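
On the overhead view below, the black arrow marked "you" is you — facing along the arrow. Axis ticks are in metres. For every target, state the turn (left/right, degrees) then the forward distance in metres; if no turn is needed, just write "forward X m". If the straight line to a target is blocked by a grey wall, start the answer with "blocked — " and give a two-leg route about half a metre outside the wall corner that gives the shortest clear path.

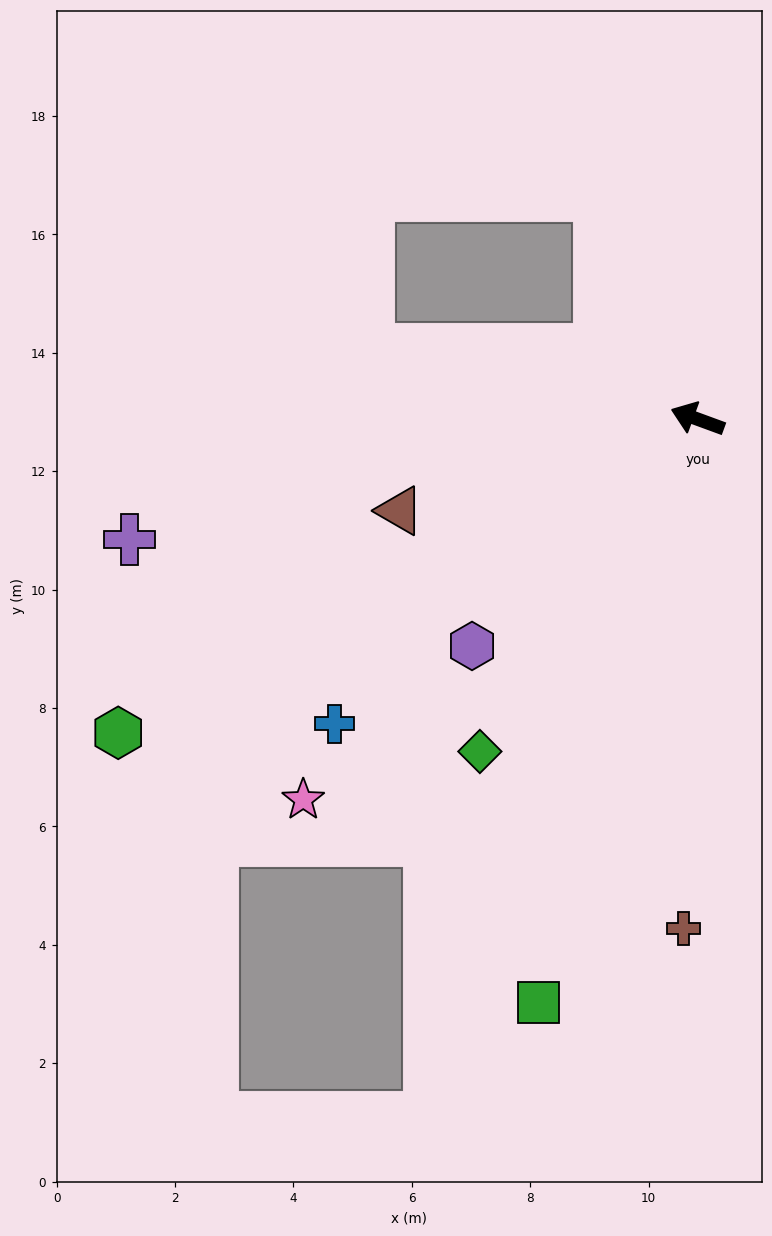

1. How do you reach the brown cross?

turn left 109°, forward 8.6 m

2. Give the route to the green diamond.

turn left 77°, forward 6.7 m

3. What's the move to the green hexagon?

turn left 49°, forward 11.1 m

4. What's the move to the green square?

turn left 95°, forward 10.2 m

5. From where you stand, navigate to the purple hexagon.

turn left 65°, forward 5.4 m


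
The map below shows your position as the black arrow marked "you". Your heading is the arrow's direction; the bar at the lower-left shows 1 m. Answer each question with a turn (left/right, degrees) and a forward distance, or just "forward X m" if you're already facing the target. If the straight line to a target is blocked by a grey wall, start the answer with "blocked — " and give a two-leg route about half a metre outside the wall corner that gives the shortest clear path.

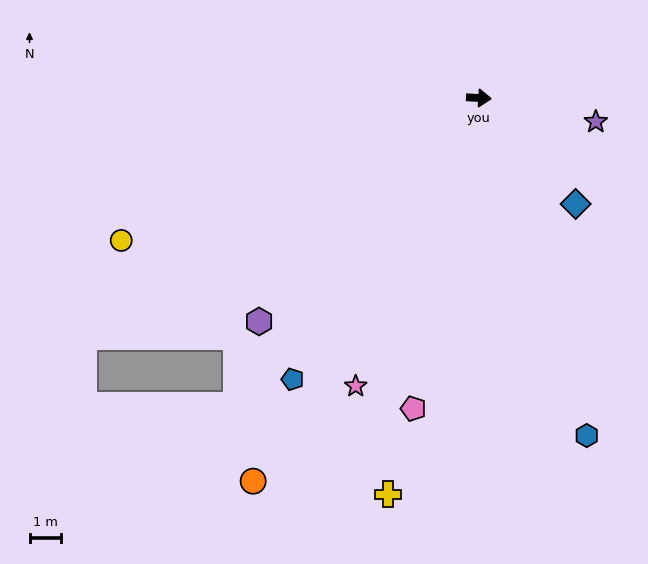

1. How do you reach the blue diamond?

turn right 44°, forward 4.5 m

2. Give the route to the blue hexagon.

turn right 69°, forward 11.1 m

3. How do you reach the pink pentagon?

turn right 99°, forward 9.9 m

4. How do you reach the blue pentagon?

turn right 120°, forward 10.6 m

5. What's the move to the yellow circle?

turn right 155°, forward 12.0 m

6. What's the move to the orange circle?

turn right 117°, forward 13.9 m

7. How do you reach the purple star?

turn right 8°, forward 3.7 m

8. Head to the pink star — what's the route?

turn right 110°, forward 9.8 m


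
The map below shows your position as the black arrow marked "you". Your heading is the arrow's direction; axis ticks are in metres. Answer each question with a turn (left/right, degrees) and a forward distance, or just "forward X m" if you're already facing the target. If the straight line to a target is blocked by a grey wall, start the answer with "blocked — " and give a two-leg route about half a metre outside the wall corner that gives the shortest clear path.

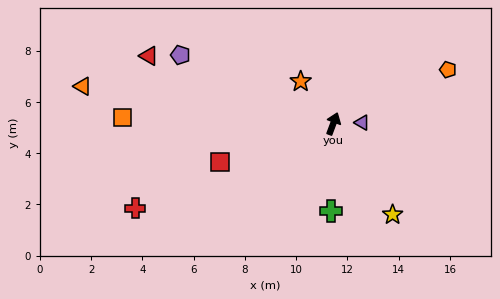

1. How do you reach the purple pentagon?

turn left 86°, forward 6.5 m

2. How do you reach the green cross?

turn right 161°, forward 3.4 m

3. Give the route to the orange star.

turn left 58°, forward 2.1 m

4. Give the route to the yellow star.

turn right 126°, forward 4.2 m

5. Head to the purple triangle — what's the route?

turn right 67°, forward 1.1 m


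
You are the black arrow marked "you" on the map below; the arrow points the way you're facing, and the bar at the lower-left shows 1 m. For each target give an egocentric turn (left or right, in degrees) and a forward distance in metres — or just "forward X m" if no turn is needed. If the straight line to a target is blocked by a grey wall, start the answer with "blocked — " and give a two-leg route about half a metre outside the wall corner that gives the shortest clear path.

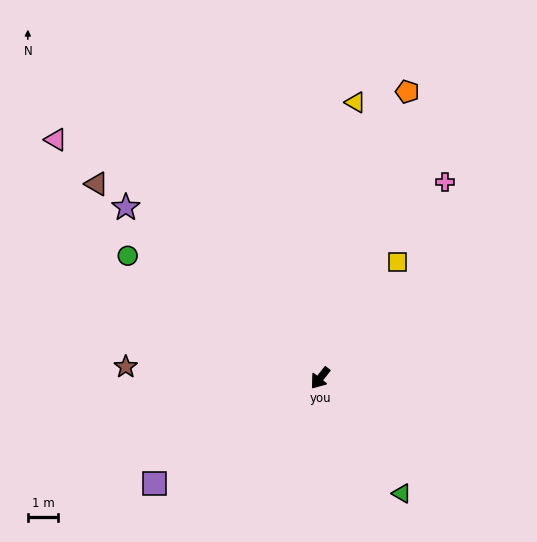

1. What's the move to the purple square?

turn right 19°, forward 6.4 m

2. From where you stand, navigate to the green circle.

turn right 84°, forward 7.4 m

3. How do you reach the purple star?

turn right 93°, forward 8.4 m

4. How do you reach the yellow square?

turn right 176°, forward 4.6 m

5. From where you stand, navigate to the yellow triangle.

turn right 149°, forward 9.1 m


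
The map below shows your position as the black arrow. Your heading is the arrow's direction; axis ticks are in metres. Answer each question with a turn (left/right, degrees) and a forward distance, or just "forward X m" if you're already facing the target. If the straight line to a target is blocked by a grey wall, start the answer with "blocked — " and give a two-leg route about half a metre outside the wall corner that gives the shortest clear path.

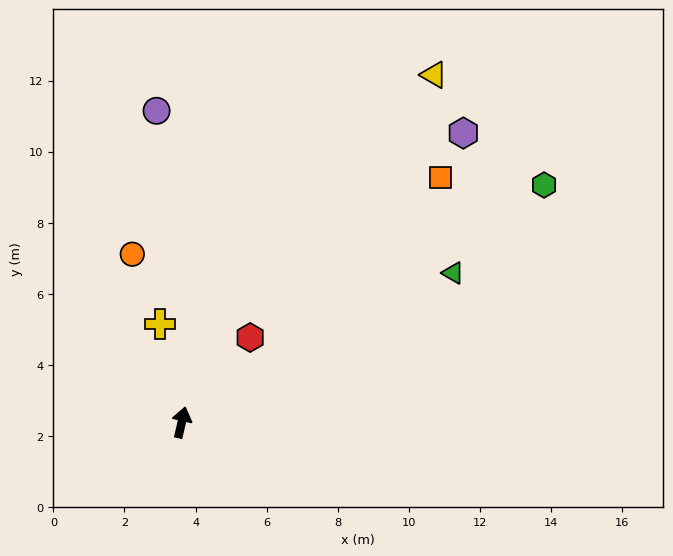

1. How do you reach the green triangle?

turn right 48°, forward 8.7 m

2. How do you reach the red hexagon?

turn right 26°, forward 3.1 m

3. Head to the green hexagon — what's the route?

turn right 44°, forward 12.2 m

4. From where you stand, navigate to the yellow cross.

turn left 26°, forward 2.8 m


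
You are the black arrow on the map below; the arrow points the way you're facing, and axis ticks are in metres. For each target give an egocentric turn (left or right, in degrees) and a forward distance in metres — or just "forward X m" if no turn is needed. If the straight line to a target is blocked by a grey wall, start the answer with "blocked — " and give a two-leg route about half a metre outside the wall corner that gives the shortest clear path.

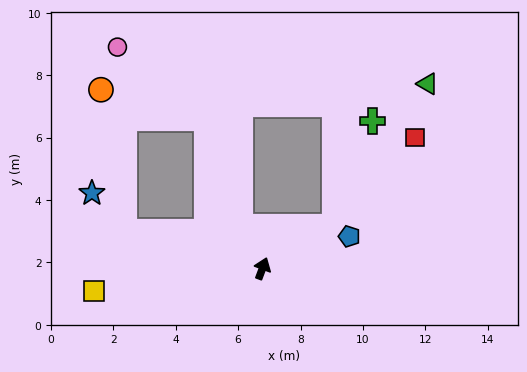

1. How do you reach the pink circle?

blocked — turn left 96°, forward 4.6 m, then turn right 73°, forward 5.9 m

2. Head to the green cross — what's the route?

blocked — turn right 40°, forward 2.7 m, then turn left 41°, forward 3.6 m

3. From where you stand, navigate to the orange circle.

blocked — turn left 96°, forward 4.6 m, then turn right 66°, forward 4.6 m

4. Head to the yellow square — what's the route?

turn left 118°, forward 5.5 m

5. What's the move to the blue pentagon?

turn right 49°, forward 3.0 m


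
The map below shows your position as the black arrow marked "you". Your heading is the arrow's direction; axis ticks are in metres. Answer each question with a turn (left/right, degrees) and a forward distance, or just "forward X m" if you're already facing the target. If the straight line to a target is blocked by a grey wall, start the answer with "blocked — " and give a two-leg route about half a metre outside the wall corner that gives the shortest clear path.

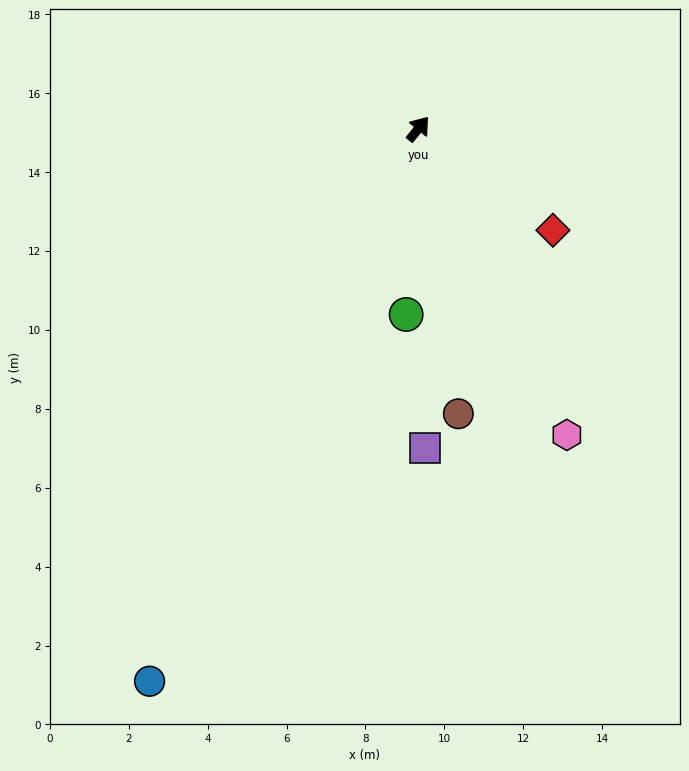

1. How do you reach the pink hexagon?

turn right 115°, forward 8.6 m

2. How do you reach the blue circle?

turn right 167°, forward 15.6 m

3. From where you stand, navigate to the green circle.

turn right 145°, forward 4.7 m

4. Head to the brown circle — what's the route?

turn right 133°, forward 7.3 m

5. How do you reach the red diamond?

turn right 88°, forward 4.3 m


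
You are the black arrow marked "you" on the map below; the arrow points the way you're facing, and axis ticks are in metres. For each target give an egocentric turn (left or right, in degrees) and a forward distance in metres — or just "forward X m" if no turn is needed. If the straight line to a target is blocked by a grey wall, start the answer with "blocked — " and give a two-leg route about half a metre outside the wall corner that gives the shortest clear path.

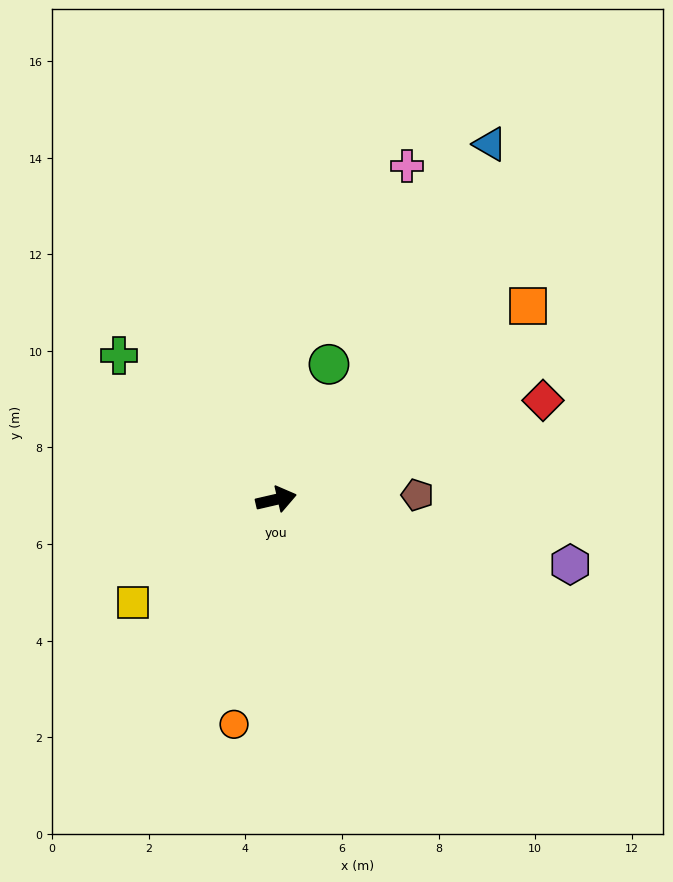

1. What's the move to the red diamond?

turn left 7°, forward 5.9 m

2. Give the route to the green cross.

turn left 124°, forward 4.4 m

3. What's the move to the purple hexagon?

turn right 25°, forward 6.2 m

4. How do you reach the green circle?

turn left 56°, forward 3.0 m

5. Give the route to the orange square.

turn left 24°, forward 6.6 m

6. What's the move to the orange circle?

turn right 114°, forward 4.7 m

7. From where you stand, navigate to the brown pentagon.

turn right 11°, forward 2.9 m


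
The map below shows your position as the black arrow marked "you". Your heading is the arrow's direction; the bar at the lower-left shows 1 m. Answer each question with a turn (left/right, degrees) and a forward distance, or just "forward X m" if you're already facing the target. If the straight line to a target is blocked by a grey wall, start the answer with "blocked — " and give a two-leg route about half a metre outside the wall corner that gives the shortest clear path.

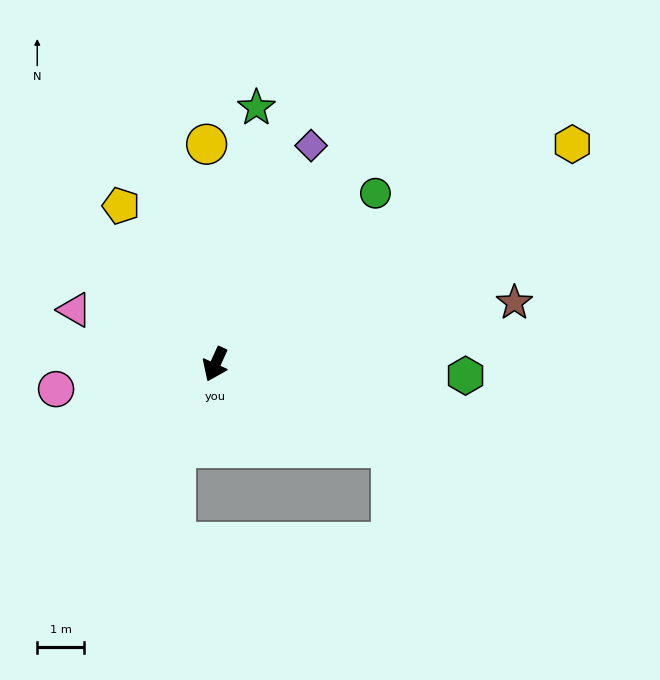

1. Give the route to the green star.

turn right 165°, forward 5.5 m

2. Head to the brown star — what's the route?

turn left 126°, forward 6.5 m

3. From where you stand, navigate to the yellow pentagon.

turn right 125°, forward 3.9 m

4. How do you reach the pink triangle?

turn right 87°, forward 3.2 m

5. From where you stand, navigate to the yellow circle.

turn right 153°, forward 4.7 m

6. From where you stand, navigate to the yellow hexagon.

turn left 146°, forward 8.9 m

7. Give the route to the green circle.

turn left 161°, forward 5.0 m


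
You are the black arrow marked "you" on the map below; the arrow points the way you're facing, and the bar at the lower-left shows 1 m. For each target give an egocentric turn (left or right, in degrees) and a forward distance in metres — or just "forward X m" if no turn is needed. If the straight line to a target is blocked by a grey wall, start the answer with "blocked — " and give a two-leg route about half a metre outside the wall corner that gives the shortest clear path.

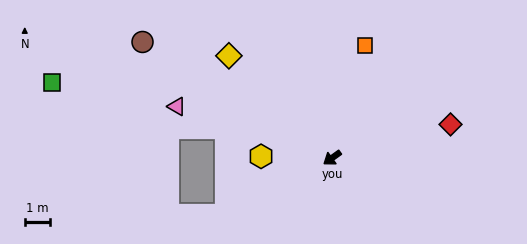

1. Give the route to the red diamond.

turn left 160°, forward 4.8 m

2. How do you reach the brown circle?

turn right 67°, forward 8.6 m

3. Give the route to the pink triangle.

turn right 54°, forward 6.4 m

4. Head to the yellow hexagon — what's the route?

turn right 37°, forward 2.8 m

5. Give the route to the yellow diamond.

turn right 80°, forward 5.6 m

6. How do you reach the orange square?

turn right 142°, forward 4.5 m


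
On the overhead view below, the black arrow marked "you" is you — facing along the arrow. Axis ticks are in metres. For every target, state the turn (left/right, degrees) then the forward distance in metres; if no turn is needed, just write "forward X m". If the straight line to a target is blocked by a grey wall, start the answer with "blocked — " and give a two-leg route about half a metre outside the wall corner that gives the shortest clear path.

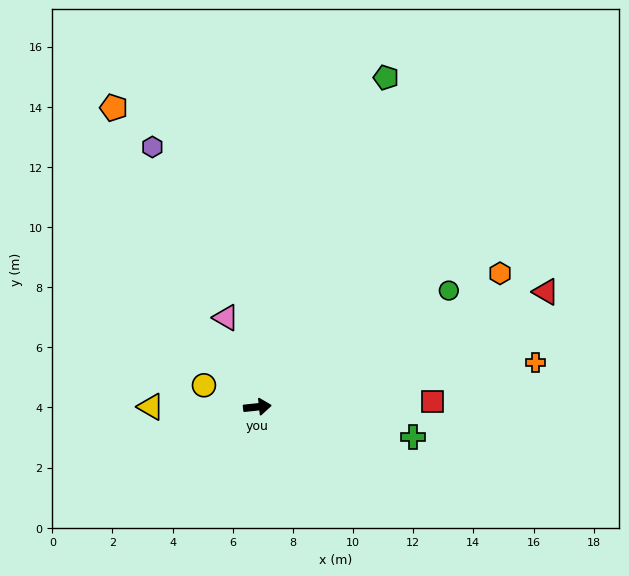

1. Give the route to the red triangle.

turn left 16°, forward 10.3 m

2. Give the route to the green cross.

turn right 17°, forward 5.3 m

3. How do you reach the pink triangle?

turn left 103°, forward 3.1 m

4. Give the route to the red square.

turn right 4°, forward 5.8 m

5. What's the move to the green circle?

turn left 25°, forward 7.5 m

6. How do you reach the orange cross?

turn left 3°, forward 9.4 m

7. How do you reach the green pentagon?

turn left 63°, forward 11.8 m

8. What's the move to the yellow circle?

turn left 152°, forward 1.9 m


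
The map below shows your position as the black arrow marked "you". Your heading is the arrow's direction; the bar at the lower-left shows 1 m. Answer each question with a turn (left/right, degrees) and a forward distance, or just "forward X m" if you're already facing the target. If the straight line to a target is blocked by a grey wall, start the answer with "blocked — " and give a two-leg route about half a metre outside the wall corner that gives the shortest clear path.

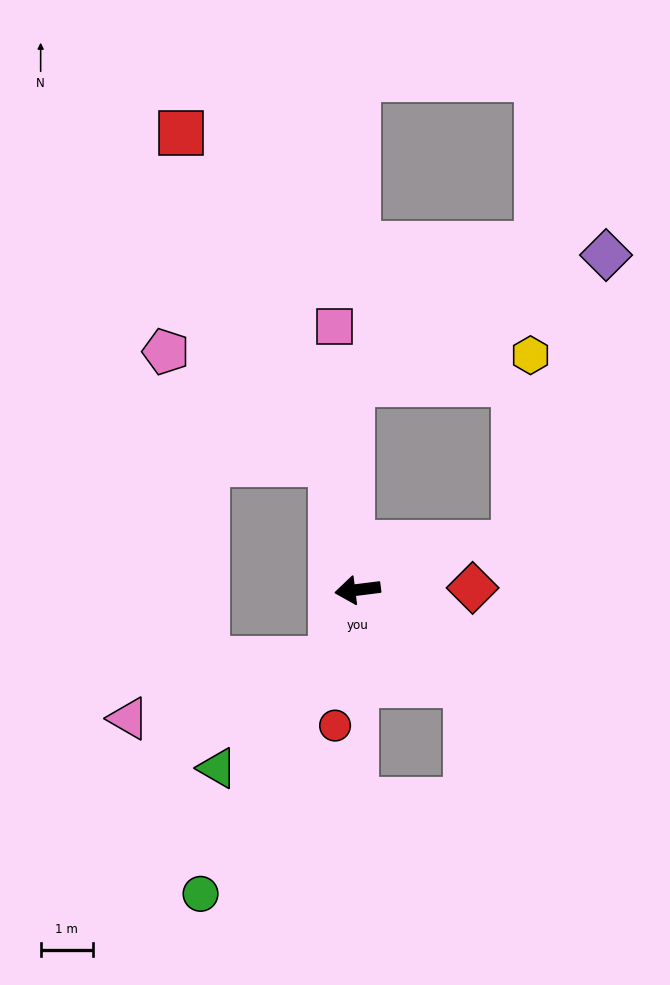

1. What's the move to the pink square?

turn right 92°, forward 5.1 m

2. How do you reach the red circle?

turn left 73°, forward 2.6 m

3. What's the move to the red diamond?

turn left 174°, forward 2.2 m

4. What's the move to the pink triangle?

blocked — turn left 61°, forward 1.4 m, then turn right 52°, forward 4.0 m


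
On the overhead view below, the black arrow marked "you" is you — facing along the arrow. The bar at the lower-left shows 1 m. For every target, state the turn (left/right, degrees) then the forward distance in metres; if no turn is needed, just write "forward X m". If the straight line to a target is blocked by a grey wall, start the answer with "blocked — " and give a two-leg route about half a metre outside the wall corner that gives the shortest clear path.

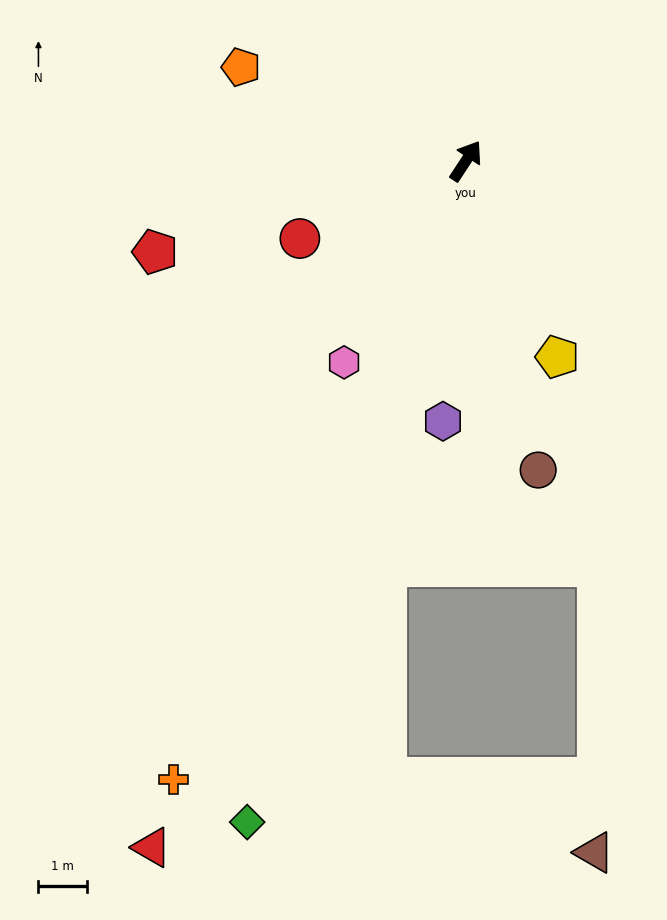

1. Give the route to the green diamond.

turn right 165°, forward 14.5 m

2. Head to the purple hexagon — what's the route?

turn right 152°, forward 5.4 m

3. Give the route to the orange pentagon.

turn left 101°, forward 5.1 m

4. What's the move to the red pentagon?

turn left 140°, forward 6.7 m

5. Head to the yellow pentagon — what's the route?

turn right 122°, forward 4.5 m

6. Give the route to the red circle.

turn left 148°, forward 3.8 m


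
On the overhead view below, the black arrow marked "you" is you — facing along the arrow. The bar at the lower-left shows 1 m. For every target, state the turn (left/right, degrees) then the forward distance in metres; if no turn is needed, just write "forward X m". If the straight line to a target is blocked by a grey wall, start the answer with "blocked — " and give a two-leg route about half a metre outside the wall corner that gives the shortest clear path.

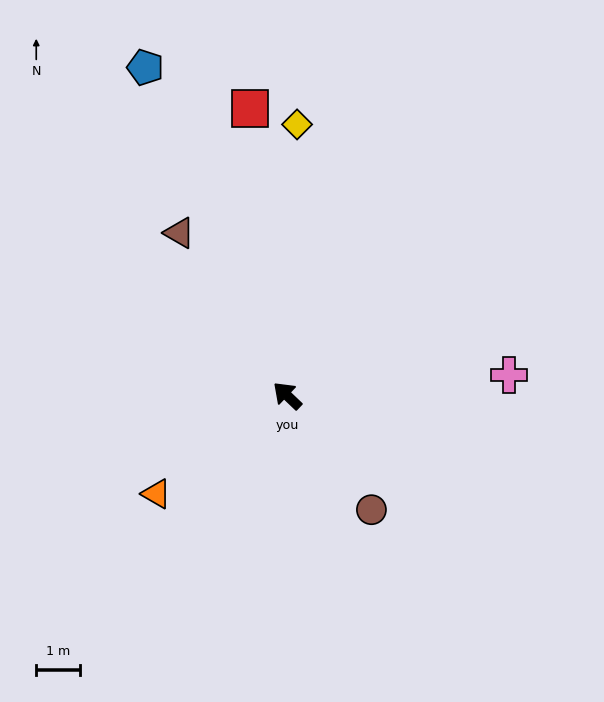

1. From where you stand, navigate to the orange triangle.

turn left 81°, forward 3.8 m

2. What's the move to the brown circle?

turn left 170°, forward 3.3 m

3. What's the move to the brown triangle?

turn right 13°, forward 4.5 m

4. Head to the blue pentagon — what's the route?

turn right 23°, forward 8.2 m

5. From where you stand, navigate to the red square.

turn right 39°, forward 6.6 m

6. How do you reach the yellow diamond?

turn right 48°, forward 6.2 m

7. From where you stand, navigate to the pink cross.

turn right 131°, forward 5.1 m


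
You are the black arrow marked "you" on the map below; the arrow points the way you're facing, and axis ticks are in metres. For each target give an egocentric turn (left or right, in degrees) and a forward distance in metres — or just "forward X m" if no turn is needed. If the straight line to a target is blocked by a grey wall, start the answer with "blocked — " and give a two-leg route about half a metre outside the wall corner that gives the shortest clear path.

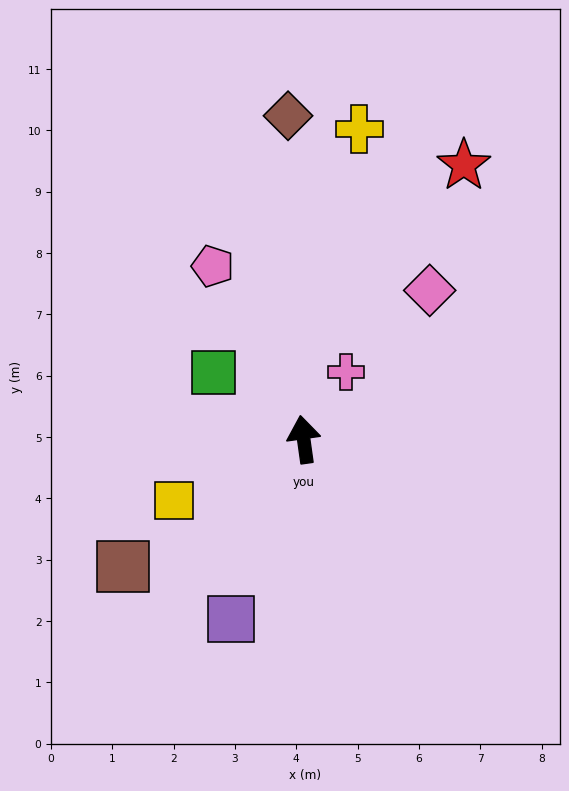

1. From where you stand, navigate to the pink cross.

turn right 40°, forward 1.3 m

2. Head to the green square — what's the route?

turn left 45°, forward 1.8 m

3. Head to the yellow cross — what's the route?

turn right 18°, forward 5.1 m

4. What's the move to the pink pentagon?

turn left 20°, forward 3.2 m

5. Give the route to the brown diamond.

turn right 5°, forward 5.3 m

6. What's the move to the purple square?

turn left 150°, forward 3.2 m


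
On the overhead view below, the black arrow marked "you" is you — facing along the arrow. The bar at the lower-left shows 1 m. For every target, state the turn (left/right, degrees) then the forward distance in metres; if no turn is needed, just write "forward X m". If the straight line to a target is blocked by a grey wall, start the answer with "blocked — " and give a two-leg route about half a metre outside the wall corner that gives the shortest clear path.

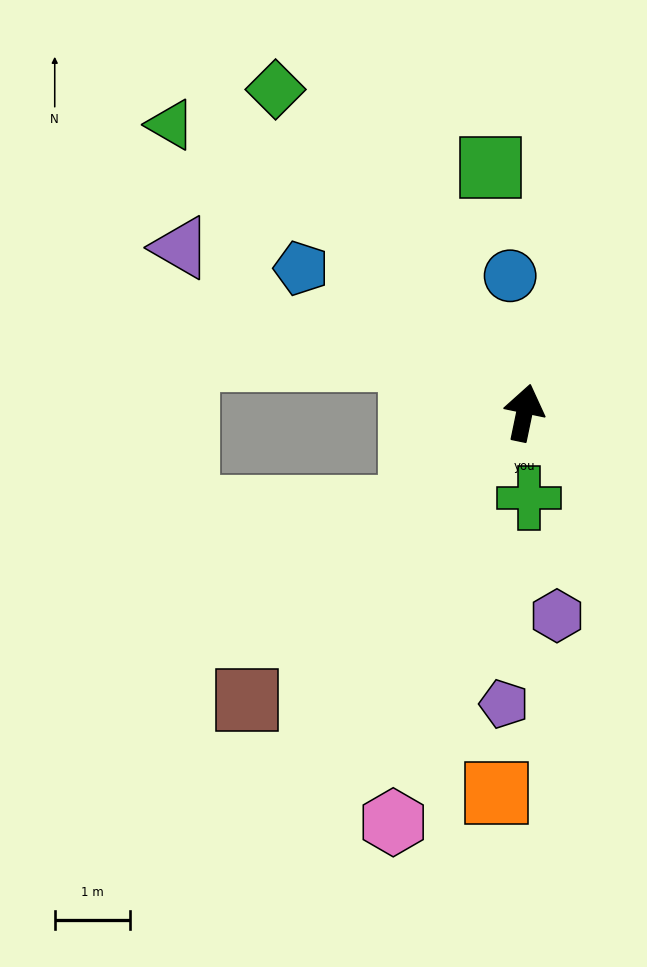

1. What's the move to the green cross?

turn right 165°, forward 1.1 m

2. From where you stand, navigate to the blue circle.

turn left 18°, forward 1.8 m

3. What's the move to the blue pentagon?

turn left 69°, forward 3.5 m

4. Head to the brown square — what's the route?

turn left 148°, forward 5.3 m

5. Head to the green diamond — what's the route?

turn left 49°, forward 5.4 m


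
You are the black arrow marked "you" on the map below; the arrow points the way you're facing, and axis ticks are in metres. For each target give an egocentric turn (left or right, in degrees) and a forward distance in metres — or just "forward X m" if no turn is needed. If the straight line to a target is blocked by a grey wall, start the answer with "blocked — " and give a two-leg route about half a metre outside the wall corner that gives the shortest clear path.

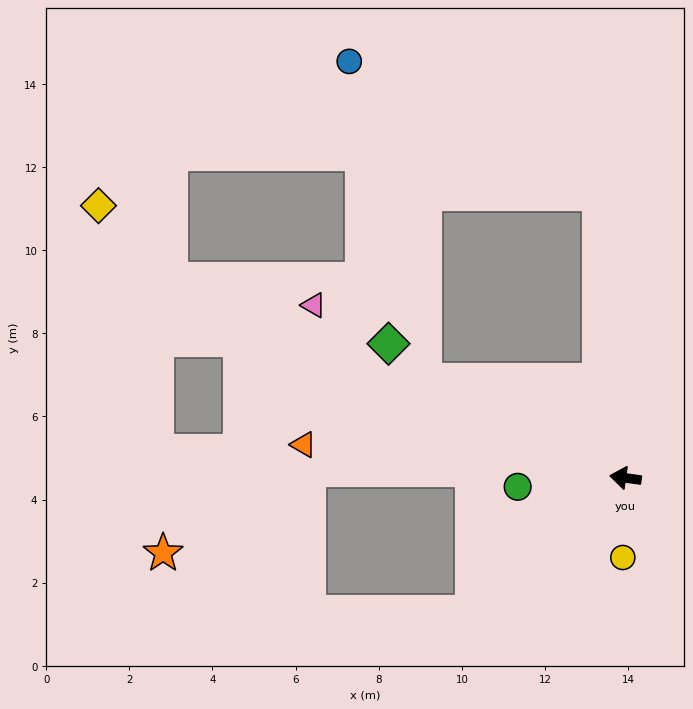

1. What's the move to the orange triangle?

turn left 2°, forward 7.8 m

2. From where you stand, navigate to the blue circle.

blocked — turn right 77°, forward 6.9 m, then turn left 57°, forward 6.8 m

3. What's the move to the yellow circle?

turn left 96°, forward 1.9 m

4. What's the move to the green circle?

turn left 13°, forward 2.6 m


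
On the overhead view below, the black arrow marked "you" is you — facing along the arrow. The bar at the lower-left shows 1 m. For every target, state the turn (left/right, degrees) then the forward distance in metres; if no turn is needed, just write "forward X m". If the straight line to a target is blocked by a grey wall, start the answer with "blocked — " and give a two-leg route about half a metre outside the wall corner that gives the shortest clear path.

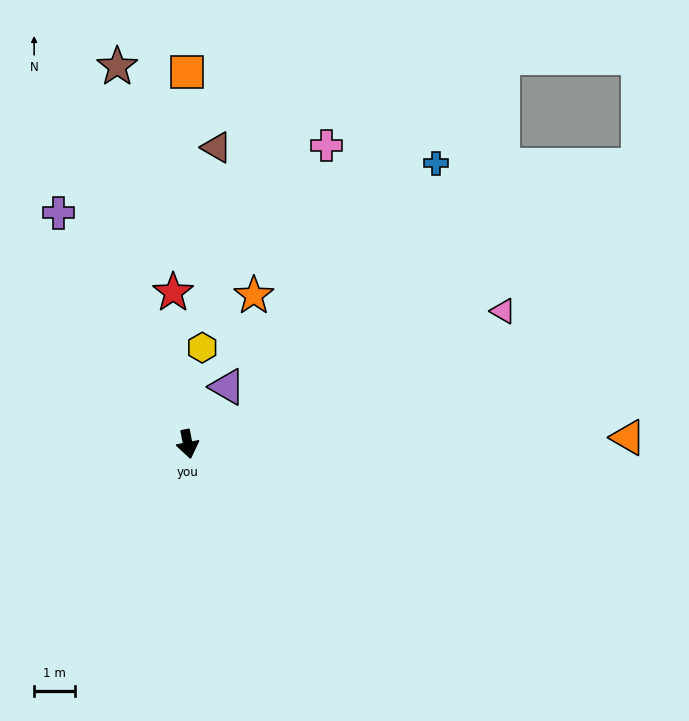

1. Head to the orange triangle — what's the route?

turn left 80°, forward 10.7 m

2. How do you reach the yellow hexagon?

turn left 161°, forward 2.4 m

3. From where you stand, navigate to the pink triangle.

turn left 102°, forward 8.3 m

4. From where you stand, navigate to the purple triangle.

turn left 134°, forward 1.7 m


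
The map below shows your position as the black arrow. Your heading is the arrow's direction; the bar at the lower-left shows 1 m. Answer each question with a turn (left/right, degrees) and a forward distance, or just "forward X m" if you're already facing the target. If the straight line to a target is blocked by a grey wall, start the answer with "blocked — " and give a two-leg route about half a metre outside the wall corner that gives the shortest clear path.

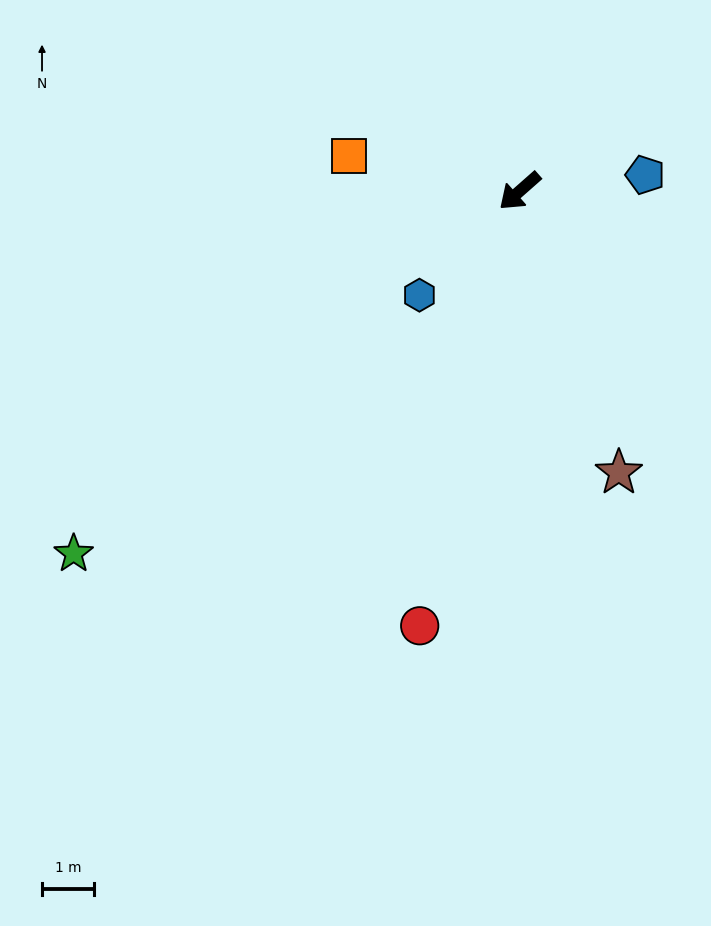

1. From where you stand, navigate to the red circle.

turn left 36°, forward 8.6 m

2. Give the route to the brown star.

turn left 68°, forward 5.8 m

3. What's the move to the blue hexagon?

turn left 5°, forward 2.8 m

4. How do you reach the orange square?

turn right 53°, forward 3.4 m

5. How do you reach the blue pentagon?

turn left 146°, forward 2.4 m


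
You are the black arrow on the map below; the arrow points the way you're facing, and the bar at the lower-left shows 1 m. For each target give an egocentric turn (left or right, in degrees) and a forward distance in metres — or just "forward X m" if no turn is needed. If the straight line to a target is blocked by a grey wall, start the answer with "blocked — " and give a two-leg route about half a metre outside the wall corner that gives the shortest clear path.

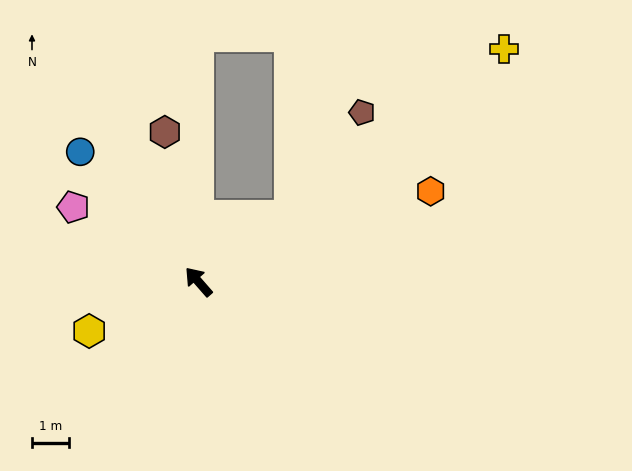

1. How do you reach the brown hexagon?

turn right 29°, forward 4.1 m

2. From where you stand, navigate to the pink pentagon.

turn left 18°, forward 3.9 m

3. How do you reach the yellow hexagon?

turn left 73°, forward 3.2 m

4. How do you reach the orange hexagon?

turn right 110°, forward 6.7 m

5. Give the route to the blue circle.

forward 4.7 m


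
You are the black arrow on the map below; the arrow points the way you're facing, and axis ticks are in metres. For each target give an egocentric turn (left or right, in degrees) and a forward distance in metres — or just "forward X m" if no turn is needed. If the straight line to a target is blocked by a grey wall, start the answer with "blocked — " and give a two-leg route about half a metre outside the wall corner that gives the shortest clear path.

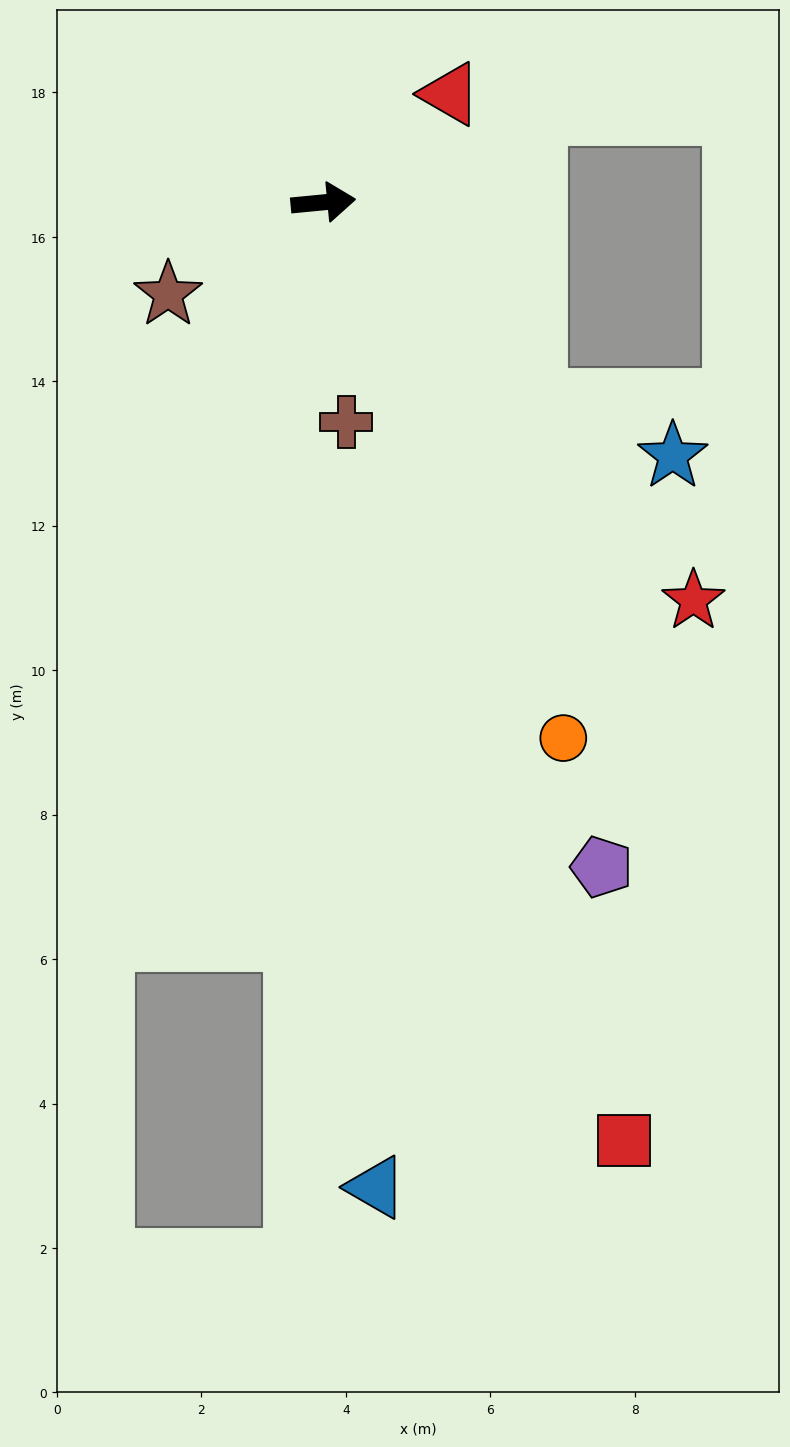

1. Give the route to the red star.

turn right 53°, forward 7.5 m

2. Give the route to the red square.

turn right 78°, forward 13.6 m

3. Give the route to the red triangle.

turn left 35°, forward 2.3 m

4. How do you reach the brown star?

turn right 155°, forward 2.5 m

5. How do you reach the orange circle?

turn right 71°, forward 8.1 m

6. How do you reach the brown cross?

turn right 90°, forward 3.1 m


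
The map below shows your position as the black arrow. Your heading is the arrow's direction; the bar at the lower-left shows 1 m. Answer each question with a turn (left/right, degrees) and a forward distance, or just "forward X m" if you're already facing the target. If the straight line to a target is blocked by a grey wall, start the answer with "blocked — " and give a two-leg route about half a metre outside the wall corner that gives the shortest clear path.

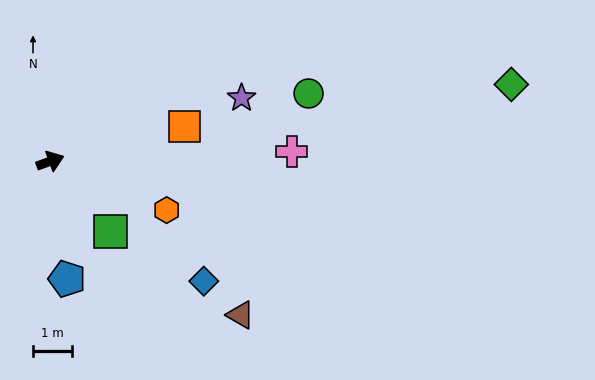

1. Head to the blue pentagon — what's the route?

turn right 102°, forward 3.0 m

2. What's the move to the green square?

turn right 69°, forward 2.3 m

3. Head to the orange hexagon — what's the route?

turn right 43°, forward 3.2 m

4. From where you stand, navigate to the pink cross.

turn right 18°, forward 6.1 m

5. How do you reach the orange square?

turn right 5°, forward 3.5 m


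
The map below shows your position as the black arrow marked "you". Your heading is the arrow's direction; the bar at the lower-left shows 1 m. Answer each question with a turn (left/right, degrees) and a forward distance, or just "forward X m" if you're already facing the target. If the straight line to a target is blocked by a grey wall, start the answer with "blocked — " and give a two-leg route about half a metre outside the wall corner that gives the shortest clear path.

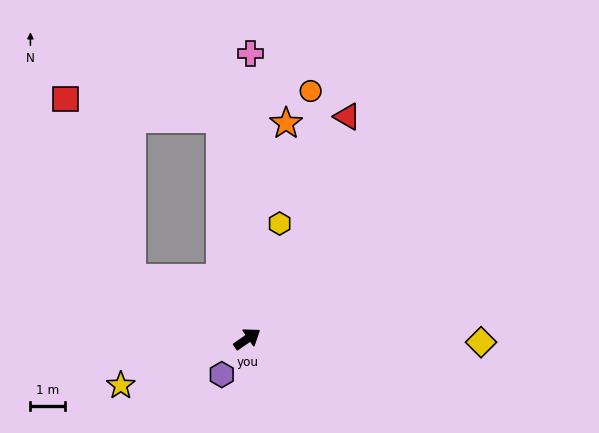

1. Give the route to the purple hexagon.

turn right 160°, forward 1.3 m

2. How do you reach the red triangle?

turn left 31°, forward 7.0 m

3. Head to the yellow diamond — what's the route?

turn right 36°, forward 6.8 m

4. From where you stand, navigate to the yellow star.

turn left 166°, forward 3.9 m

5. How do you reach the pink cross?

turn left 55°, forward 8.2 m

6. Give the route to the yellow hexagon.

turn left 40°, forward 3.5 m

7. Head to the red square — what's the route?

blocked — turn left 118°, forward 3.8 m, then turn right 43°, forward 5.5 m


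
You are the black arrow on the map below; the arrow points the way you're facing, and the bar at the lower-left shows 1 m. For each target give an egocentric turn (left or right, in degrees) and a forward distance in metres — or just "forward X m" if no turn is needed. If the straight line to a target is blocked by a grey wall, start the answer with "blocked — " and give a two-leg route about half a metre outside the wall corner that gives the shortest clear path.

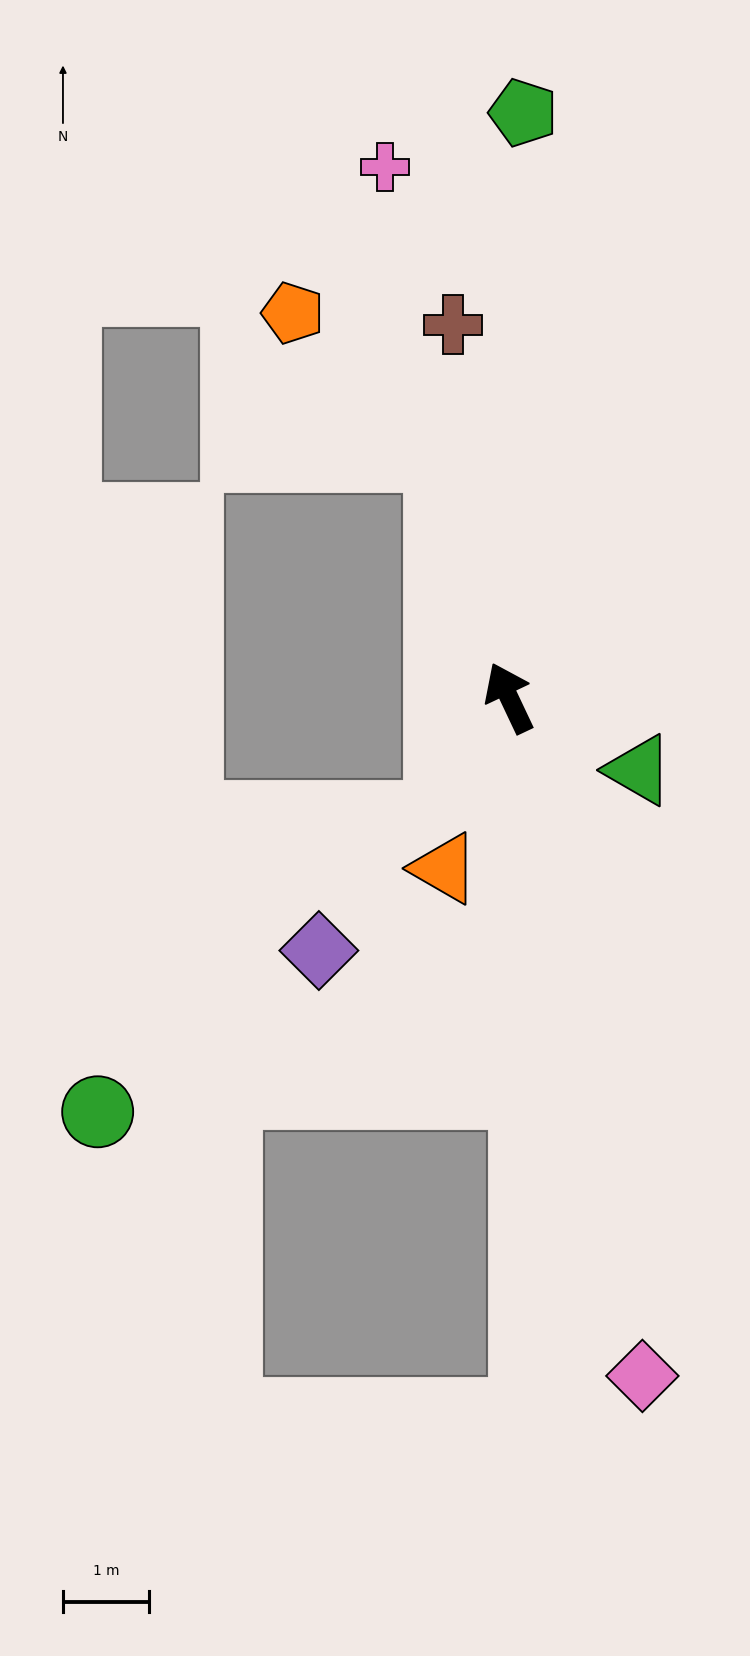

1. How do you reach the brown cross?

turn right 17°, forward 4.4 m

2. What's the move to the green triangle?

turn right 145°, forward 1.7 m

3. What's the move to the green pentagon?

turn right 27°, forward 6.8 m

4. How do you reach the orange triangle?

turn left 134°, forward 2.1 m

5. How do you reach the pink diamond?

turn left 166°, forward 8.0 m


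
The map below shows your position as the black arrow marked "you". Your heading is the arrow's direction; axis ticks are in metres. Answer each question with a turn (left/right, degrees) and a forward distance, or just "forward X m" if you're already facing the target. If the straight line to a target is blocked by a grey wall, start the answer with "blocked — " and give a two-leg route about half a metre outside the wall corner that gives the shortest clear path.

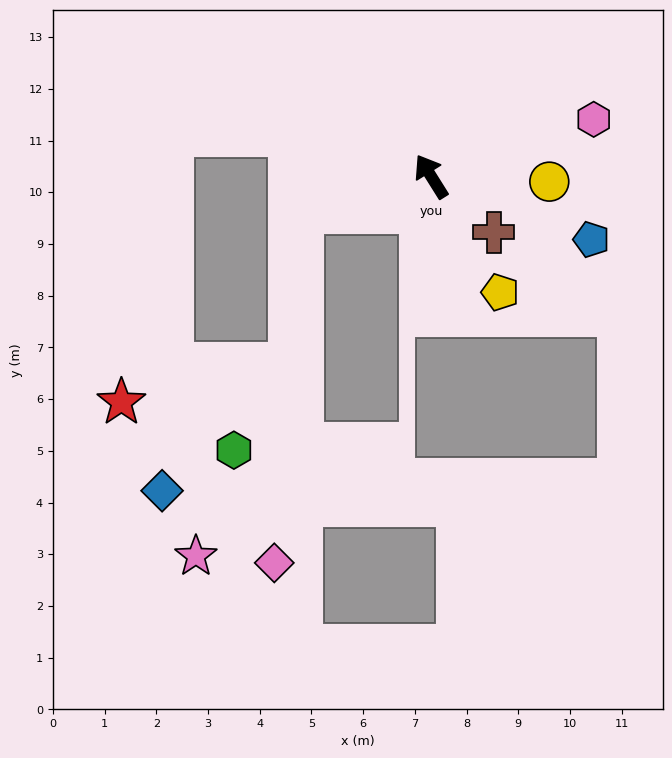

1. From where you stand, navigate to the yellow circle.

turn right 125°, forward 2.3 m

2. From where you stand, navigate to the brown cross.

turn right 164°, forward 1.6 m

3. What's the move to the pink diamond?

blocked — turn left 73°, forward 2.6 m, then turn left 70°, forward 6.8 m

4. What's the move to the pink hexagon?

turn right 103°, forward 3.3 m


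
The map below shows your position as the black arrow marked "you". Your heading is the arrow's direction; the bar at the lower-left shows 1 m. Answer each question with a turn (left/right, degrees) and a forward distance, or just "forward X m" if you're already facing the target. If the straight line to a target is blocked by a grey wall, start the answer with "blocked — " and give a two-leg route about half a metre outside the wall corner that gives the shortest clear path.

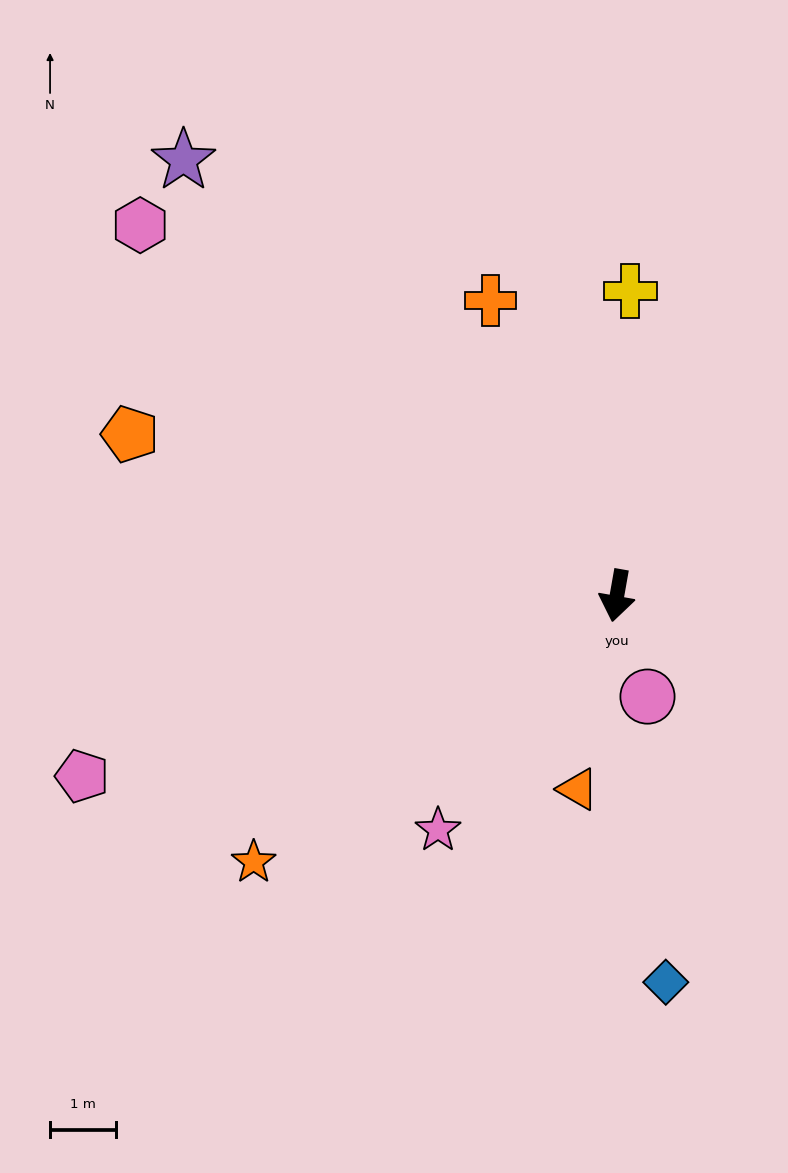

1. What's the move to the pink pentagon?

turn right 61°, forward 8.6 m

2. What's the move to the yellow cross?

turn right 173°, forward 4.6 m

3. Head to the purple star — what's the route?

turn right 125°, forward 9.4 m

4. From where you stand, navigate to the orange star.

turn right 44°, forward 6.9 m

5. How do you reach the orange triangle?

forward 3.0 m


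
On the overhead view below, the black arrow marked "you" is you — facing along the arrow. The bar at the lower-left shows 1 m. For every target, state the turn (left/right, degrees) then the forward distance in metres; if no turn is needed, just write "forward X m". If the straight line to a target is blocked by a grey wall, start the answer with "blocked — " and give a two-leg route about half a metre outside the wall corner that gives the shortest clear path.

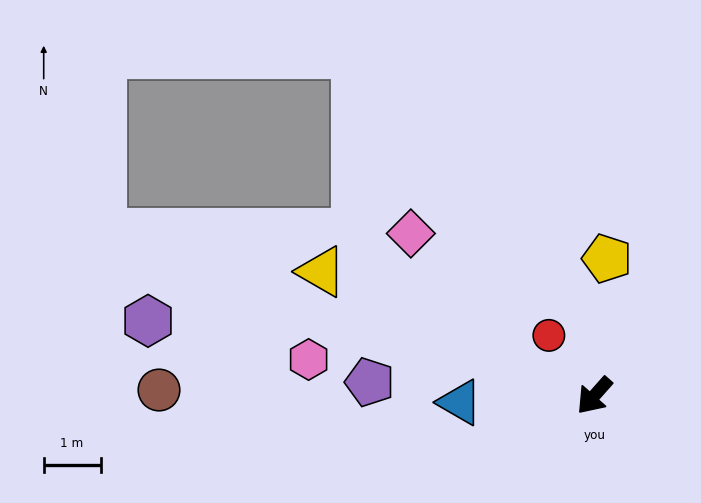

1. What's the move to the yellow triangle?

turn right 73°, forward 5.3 m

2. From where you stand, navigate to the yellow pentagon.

turn right 144°, forward 2.4 m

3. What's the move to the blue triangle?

turn right 46°, forward 2.4 m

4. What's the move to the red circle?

turn right 101°, forward 1.3 m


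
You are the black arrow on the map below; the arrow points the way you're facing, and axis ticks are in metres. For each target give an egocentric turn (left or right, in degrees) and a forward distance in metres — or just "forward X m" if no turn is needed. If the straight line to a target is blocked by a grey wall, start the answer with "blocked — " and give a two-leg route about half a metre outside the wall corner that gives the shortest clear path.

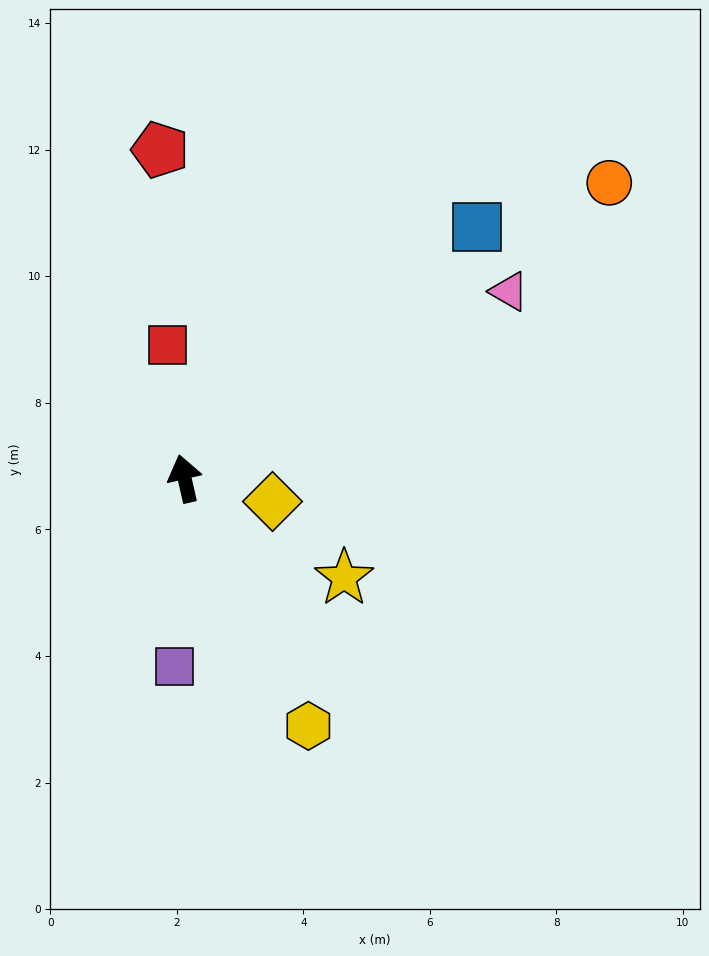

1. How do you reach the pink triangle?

turn right 73°, forward 5.9 m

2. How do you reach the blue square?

turn right 62°, forward 6.1 m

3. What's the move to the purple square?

turn left 164°, forward 3.0 m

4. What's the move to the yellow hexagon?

turn right 166°, forward 4.4 m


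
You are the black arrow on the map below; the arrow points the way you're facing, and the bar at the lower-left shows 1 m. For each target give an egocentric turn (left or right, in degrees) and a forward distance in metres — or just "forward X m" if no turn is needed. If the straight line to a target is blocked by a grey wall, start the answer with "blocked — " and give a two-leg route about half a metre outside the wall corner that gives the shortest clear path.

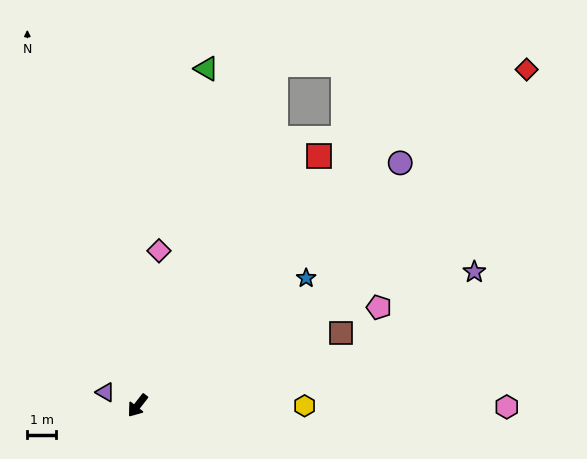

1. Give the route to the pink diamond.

turn right 150°, forward 5.4 m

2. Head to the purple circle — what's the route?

turn left 171°, forward 12.4 m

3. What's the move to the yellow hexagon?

turn left 128°, forward 5.8 m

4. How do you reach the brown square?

turn left 148°, forward 7.5 m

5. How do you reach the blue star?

turn left 165°, forward 7.3 m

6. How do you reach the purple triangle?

turn right 74°, forward 1.2 m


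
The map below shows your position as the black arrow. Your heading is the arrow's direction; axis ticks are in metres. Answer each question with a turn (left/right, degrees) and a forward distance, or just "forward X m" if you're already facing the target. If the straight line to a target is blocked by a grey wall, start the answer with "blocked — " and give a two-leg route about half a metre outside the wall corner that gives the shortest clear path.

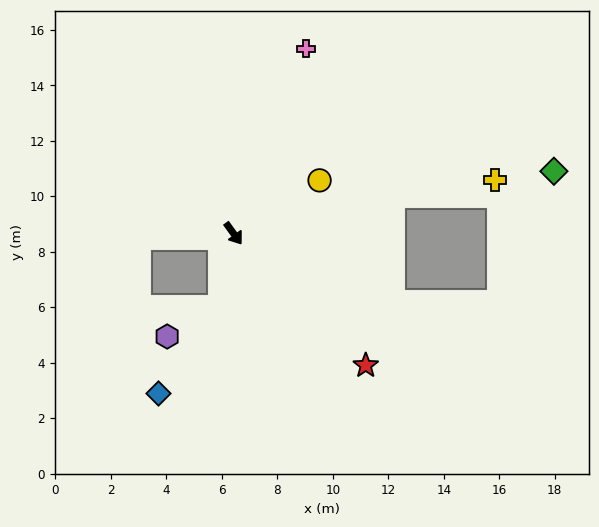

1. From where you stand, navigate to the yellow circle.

turn left 86°, forward 3.6 m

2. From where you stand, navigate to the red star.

turn left 9°, forward 6.7 m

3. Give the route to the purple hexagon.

blocked — turn right 47°, forward 2.7 m, then turn right 49°, forward 2.2 m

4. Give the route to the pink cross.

turn left 123°, forward 7.1 m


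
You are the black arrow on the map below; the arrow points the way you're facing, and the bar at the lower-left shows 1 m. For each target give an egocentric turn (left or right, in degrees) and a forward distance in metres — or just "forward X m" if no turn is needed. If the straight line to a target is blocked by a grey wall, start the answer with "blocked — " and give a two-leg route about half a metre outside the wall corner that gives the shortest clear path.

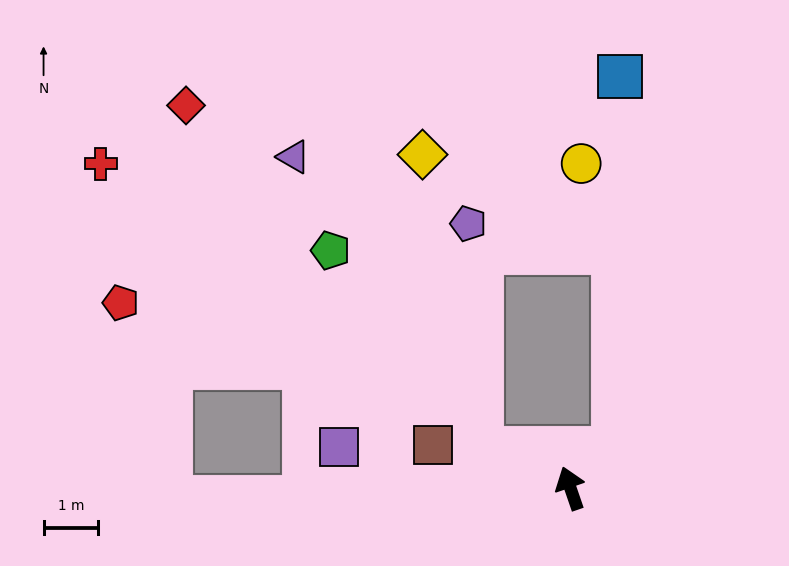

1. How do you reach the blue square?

blocked — turn right 68°, forward 1.1 m, then turn left 48°, forward 6.8 m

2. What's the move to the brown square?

turn left 53°, forward 2.6 m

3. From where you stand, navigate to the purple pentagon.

blocked — turn left 48°, forward 1.8 m, then turn right 64°, forward 4.2 m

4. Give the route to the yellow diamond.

blocked — turn left 48°, forward 1.8 m, then turn right 56°, forward 5.5 m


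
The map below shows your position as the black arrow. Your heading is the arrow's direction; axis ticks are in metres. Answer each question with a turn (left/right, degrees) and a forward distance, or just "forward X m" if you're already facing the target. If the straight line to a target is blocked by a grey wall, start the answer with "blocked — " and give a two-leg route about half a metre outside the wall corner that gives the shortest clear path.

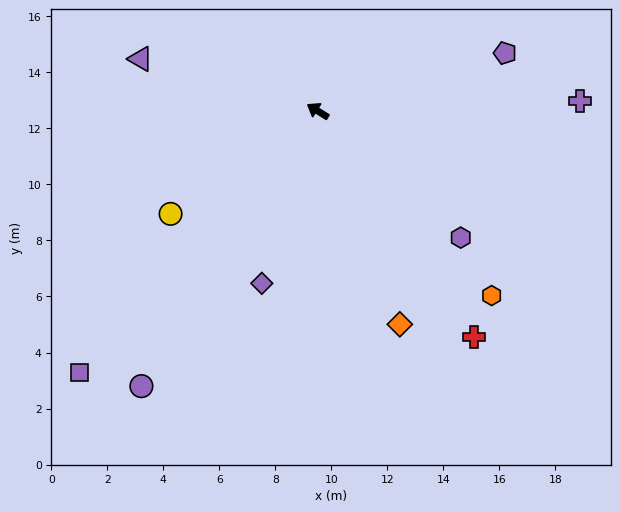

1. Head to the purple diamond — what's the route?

turn left 104°, forward 6.5 m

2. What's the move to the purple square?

turn left 80°, forward 12.6 m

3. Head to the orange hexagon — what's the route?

turn left 165°, forward 9.1 m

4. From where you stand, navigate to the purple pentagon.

turn right 131°, forward 7.0 m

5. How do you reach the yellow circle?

turn left 67°, forward 6.4 m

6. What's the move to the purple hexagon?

turn left 170°, forward 6.8 m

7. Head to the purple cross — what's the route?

turn right 146°, forward 9.4 m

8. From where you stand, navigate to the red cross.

turn left 157°, forward 9.8 m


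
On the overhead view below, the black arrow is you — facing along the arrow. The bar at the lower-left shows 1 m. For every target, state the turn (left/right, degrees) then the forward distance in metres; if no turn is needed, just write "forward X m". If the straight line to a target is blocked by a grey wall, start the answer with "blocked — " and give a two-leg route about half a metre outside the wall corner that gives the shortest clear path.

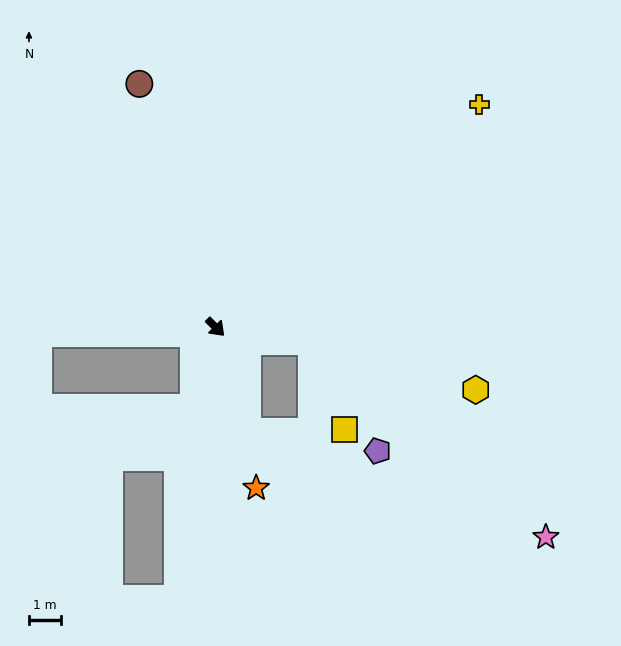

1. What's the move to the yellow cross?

turn left 85°, forward 10.8 m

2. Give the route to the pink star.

blocked — turn left 36°, forward 3.0 m, then turn right 31°, forward 9.6 m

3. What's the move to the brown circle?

turn left 152°, forward 8.0 m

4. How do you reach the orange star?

turn right 31°, forward 5.2 m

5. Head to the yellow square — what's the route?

blocked — turn left 36°, forward 3.0 m, then turn right 60°, forward 2.9 m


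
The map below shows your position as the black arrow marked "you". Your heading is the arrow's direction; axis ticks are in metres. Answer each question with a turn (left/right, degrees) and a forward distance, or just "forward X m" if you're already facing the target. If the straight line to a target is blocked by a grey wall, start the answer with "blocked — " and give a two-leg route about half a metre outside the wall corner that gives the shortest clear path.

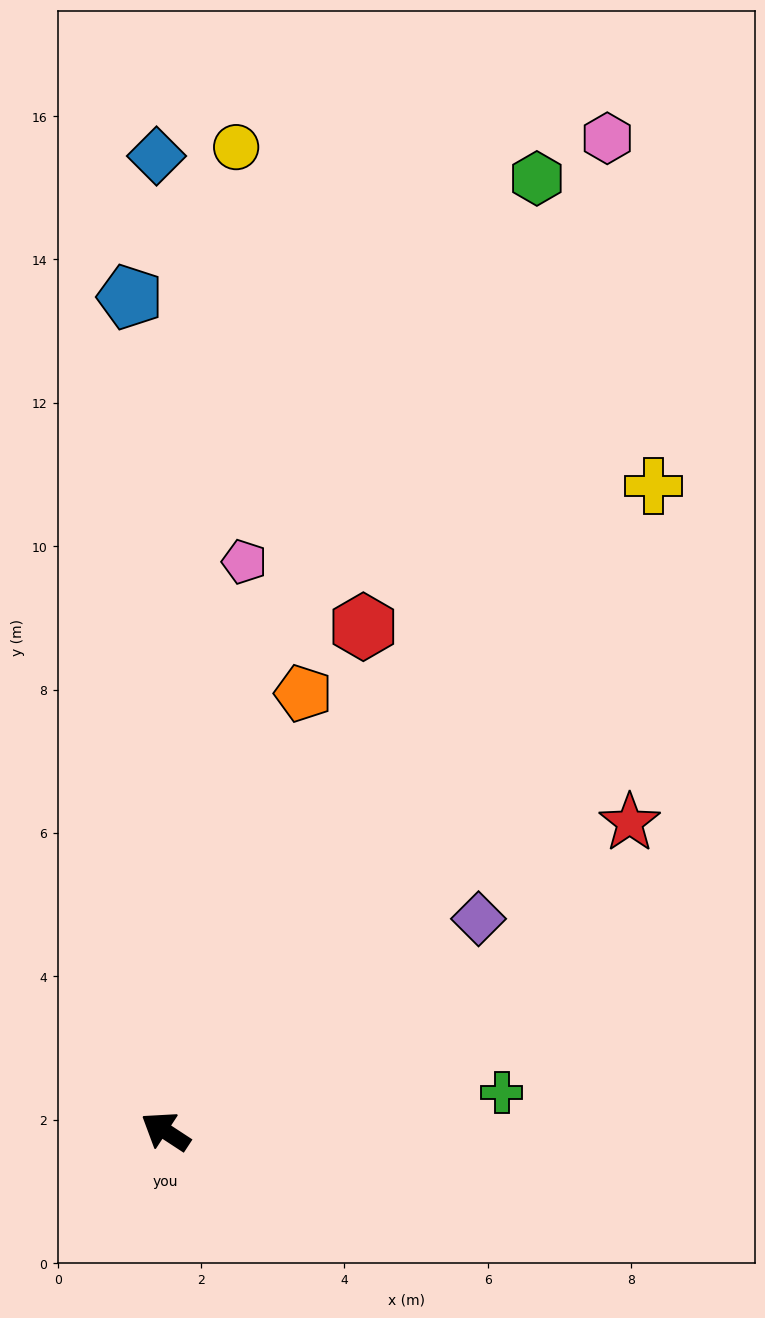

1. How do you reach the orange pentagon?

turn right 74°, forward 6.4 m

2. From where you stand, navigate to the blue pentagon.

turn right 54°, forward 11.6 m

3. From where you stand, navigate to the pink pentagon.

turn right 65°, forward 8.0 m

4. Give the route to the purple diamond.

turn right 113°, forward 5.3 m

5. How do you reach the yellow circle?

turn right 61°, forward 13.8 m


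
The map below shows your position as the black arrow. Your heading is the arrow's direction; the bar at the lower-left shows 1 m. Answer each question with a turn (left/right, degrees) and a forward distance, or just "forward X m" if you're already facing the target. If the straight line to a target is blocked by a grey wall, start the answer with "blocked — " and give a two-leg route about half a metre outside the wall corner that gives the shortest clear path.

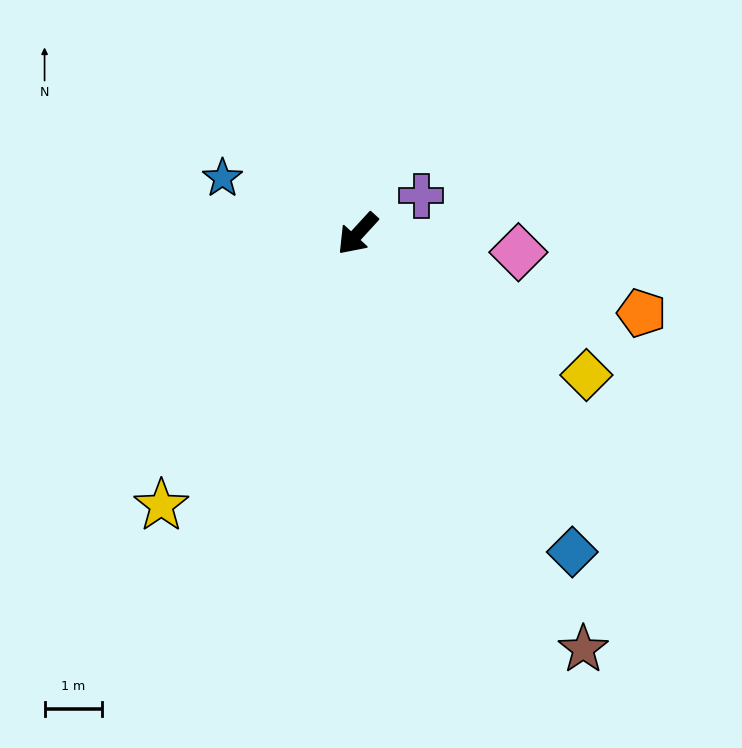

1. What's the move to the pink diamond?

turn left 126°, forward 2.8 m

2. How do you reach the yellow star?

turn left 7°, forward 5.8 m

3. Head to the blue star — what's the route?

turn right 70°, forward 2.5 m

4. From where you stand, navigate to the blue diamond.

turn left 77°, forward 6.7 m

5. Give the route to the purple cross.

turn left 163°, forward 1.3 m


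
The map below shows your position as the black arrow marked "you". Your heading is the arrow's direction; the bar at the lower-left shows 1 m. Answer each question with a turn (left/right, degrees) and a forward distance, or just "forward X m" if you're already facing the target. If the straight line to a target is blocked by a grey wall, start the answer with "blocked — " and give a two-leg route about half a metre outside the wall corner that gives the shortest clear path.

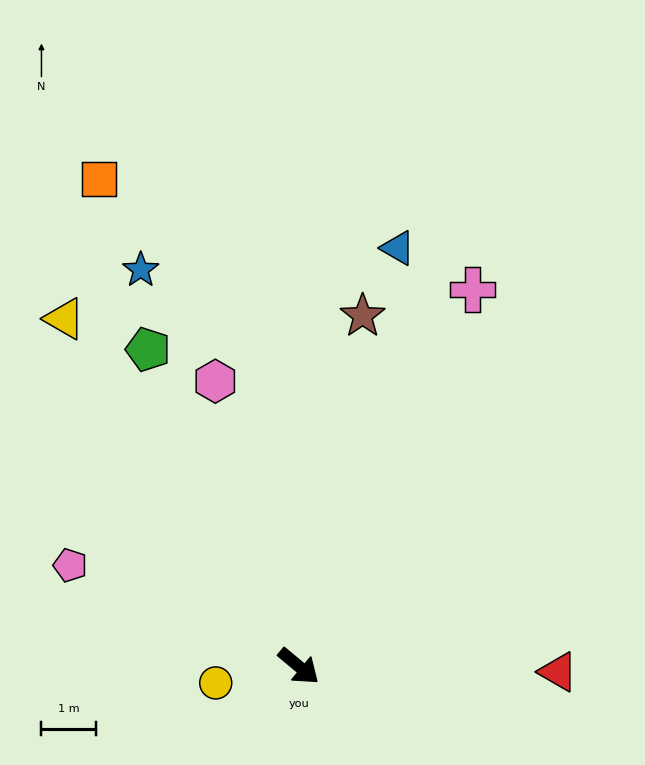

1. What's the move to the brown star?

turn left 119°, forward 6.6 m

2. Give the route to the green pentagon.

turn left 155°, forward 6.5 m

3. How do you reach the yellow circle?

turn right 129°, forward 1.6 m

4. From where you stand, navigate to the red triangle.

turn left 39°, forward 4.8 m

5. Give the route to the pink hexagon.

turn left 146°, forward 5.5 m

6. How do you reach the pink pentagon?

turn right 164°, forward 4.6 m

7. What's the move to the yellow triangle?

turn left 164°, forward 7.7 m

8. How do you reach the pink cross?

turn left 105°, forward 7.7 m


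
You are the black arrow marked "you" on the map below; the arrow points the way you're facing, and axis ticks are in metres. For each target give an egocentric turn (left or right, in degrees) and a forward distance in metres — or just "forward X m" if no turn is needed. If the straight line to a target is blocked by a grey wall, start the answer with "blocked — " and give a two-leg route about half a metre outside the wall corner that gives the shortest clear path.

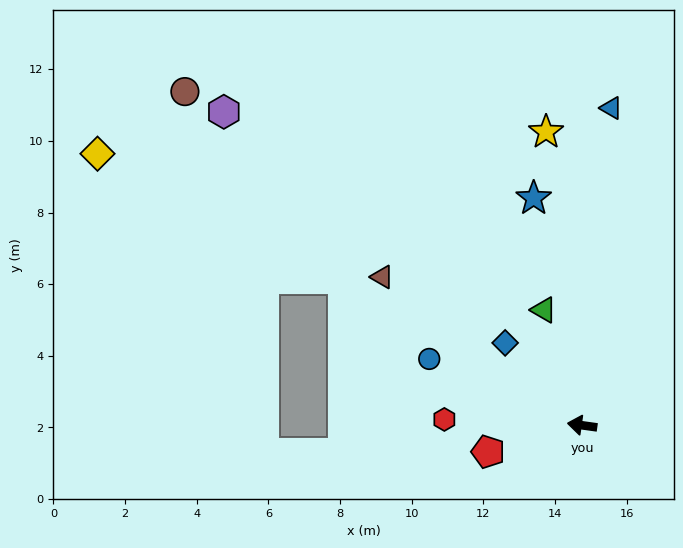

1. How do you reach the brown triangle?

turn right 29°, forward 7.0 m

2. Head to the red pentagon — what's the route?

turn left 24°, forward 2.7 m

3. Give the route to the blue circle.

turn right 16°, forward 4.7 m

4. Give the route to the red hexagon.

turn left 6°, forward 3.8 m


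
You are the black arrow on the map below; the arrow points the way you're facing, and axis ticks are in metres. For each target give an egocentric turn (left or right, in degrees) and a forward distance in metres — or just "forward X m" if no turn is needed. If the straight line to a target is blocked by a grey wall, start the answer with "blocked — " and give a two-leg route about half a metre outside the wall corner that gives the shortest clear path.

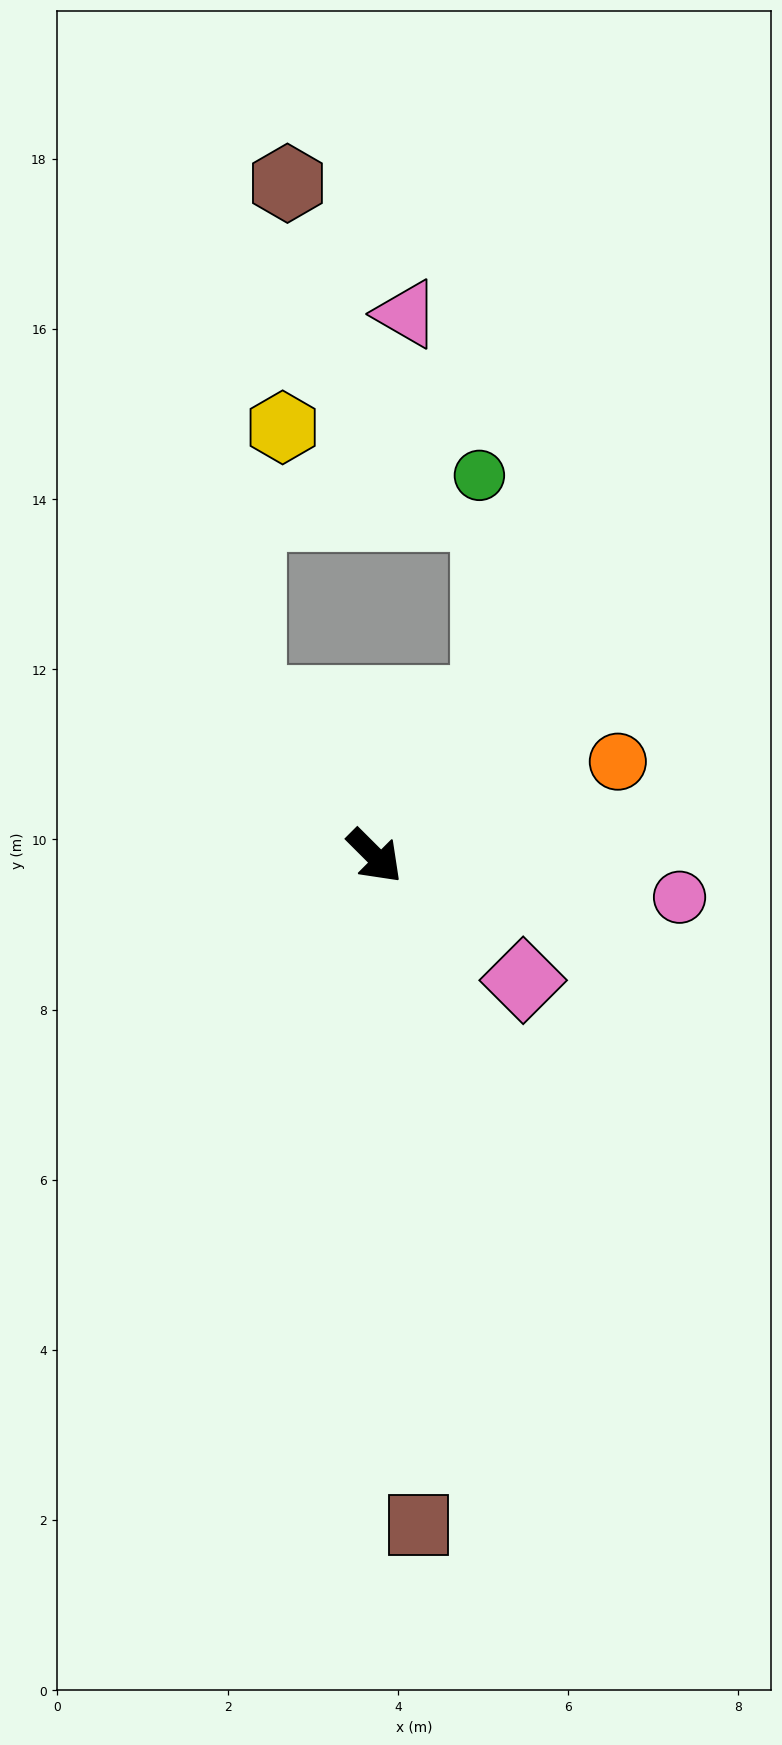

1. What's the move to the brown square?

turn right 41°, forward 7.9 m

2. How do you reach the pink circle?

turn left 37°, forward 3.6 m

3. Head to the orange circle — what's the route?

turn left 66°, forward 3.1 m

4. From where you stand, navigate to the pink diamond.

turn left 5°, forward 2.3 m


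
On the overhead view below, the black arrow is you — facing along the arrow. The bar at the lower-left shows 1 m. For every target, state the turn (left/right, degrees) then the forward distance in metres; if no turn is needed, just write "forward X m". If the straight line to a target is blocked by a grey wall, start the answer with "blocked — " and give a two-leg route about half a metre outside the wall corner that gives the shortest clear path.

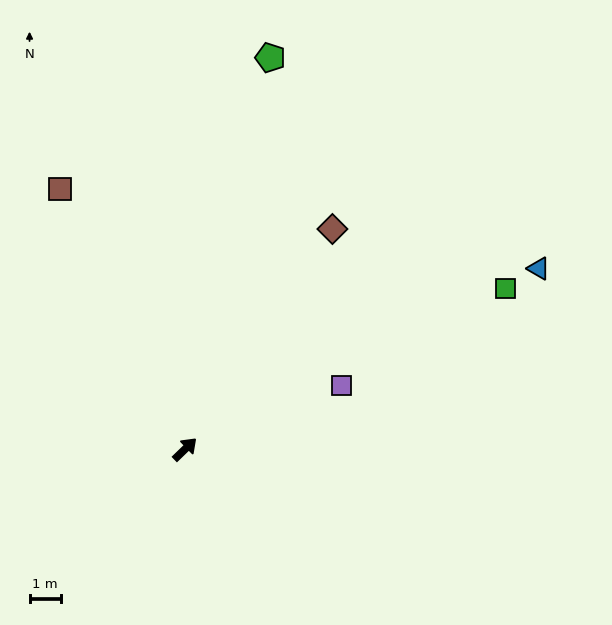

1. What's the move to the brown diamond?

turn left 12°, forward 8.4 m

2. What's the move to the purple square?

turn right 22°, forward 5.4 m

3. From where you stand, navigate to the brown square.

turn left 72°, forward 9.2 m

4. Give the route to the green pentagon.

turn left 34°, forward 12.7 m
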